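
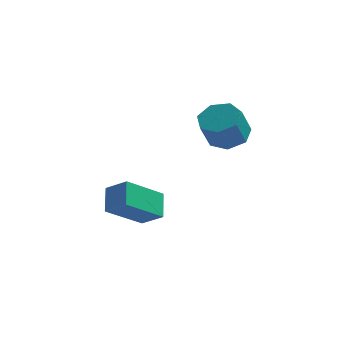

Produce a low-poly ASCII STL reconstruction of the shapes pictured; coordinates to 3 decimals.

solid 
facet normal -0.573 -0.594 0.565
outer loop
vertex -0.786 -1.838 0.387
vertex -1.74 -1.527 -0.254
vertex -0.564 -2.82 -0.42
endloop
endfacet
facet normal 0.801 -0.261 0.538
outer loop
vertex 0.64 -1.573 -1.606
vertex -0.786 -1.838 0.387
vertex -0.564 -2.82 -0.42
endloop
endfacet
facet normal -0.573 -0.594 0.564
outer loop
vertex -0.564 -2.82 -0.42
vertex -1.74 -1.527 -0.254
vertex -1.517 -2.509 -1.061
endloop
endfacet
facet normal 0.172 -0.761 -0.625
outer loop
vertex -1.517 -2.509 -1.061
vertex 0.64 -1.573 -1.606
vertex -0.564 -2.82 -0.42
endloop
endfacet
facet normal -0.172 0.761 0.625
outer loop
vertex -0.786 -1.838 0.387
vertex -0.536 -0.28 -1.44
vertex -1.74 -1.527 -0.254
endloop
endfacet
facet normal 0.801 -0.261 0.539
outer loop
vertex 0.417 -0.591 -0.799
vertex -0.786 -1.838 0.387
vertex 0.64 -1.573 -1.606
endloop
endfacet
facet normal -0.172 0.761 0.625
outer loop
vertex 0.417 -0.591 -0.799
vertex -0.536 -0.28 -1.44
vertex -0.786 -1.838 0.387
endloop
endfacet
facet normal -0.801 0.261 -0.539
outer loop
vertex -1.74 -1.527 -0.254
vertex -0.536 -0.28 -1.44
vertex -1.517 -2.509 -1.061
endloop
endfacet
facet normal 0.172 -0.761 -0.625
outer loop
vertex -0.314 -1.262 -2.247
vertex 0.64 -1.573 -1.606
vertex -1.517 -2.509 -1.061
endloop
endfacet
facet normal -0.801 0.261 -0.538
outer loop
vertex -1.517 -2.509 -1.061
vertex -0.536 -0.28 -1.44
vertex -0.314 -1.262 -2.247
endloop
endfacet
facet normal 0.573 0.594 -0.565
outer loop
vertex -0.314 -1.262 -2.247
vertex 0.417 -0.591 -0.799
vertex 0.64 -1.573 -1.606
endloop
endfacet
facet normal 0.573 0.594 -0.565
outer loop
vertex -0.536 -0.28 -1.44
vertex 0.417 -0.591 -0.799
vertex -0.314 -1.262 -2.247
endloop
endfacet
facet normal 0.175 0.489 -0.855
outer loop
vertex 3.818 -0.769 2.59
vertex 3.027 -0.276 2.71
vertex 3.896 -0.071 3.005
endloop
endfacet
facet normal 0.980 -0.171 0.103
outer loop
vertex 3.818 -0.769 2.59
vertex 3.896 -0.071 3.005
vertex 3.564 -1.478 3.83
endloop
endfacet
facet normal 0.980 -0.171 0.103
outer loop
vertex 3.564 -1.478 3.83
vertex 3.896 -0.071 3.005
vertex 3.642 -0.78 4.245
endloop
endfacet
facet normal -0.175 -0.489 0.855
outer loop
vertex 3.564 -1.478 3.83
vertex 3.642 -0.78 4.245
vertex 2.773 -0.984 3.95
endloop
endfacet
facet normal 0.175 0.489 -0.855
outer loop
vertex 3.896 -0.071 3.005
vertex 3.027 -0.276 2.71
vertex 3.32 0.473 3.198
endloop
endfacet
facet normal 0.686 0.562 0.462
outer loop
vertex 3.896 -0.071 3.005
vertex 3.32 0.473 3.198
vertex 3.642 -0.78 4.245
endloop
endfacet
facet normal 0.685 0.563 0.463
outer loop
vertex 3.642 -0.78 4.245
vertex 3.32 0.473 3.198
vertex 3.065 -0.236 4.437
endloop
endfacet
facet normal -0.176 -0.488 0.855
outer loop
vertex 3.642 -0.78 4.245
vertex 3.065 -0.236 4.437
vertex 2.773 -0.984 3.95
endloop
endfacet
facet normal 0.174 0.489 -0.855
outer loop
vertex 3.32 0.473 3.198
vertex 3.027 -0.276 2.71
vertex 2.523 0.453 3.024
endloop
endfacet
facet normal -0.125 0.872 0.473
outer loop
vertex 3.32 0.473 3.198
vertex 2.523 0.453 3.024
vertex 3.065 -0.236 4.437
endloop
endfacet
facet normal -0.124 0.872 0.473
outer loop
vertex 3.065 -0.236 4.437
vertex 2.523 0.453 3.024
vertex 2.269 -0.255 4.263
endloop
endfacet
facet normal -0.175 -0.488 0.855
outer loop
vertex 3.065 -0.236 4.437
vertex 2.269 -0.255 4.263
vertex 2.773 -0.984 3.95
endloop
endfacet
facet normal 0.176 0.489 -0.854
outer loop
vertex 2.523 0.453 3.024
vertex 3.027 -0.276 2.71
vertex 2.106 -0.115 2.613
endloop
endfacet
facet normal -0.841 0.525 0.128
outer loop
vertex 2.523 0.453 3.024
vertex 2.106 -0.115 2.613
vertex 2.269 -0.255 4.263
endloop
endfacet
facet normal -0.842 0.525 0.128
outer loop
vertex 2.269 -0.255 4.263
vertex 2.106 -0.115 2.613
vertex 1.852 -0.824 3.853
endloop
endfacet
facet normal -0.175 -0.488 0.855
outer loop
vertex 2.269 -0.255 4.263
vertex 1.852 -0.824 3.853
vertex 2.773 -0.984 3.95
endloop
endfacet
facet normal 0.175 0.488 -0.855
outer loop
vertex 2.106 -0.115 2.613
vertex 3.027 -0.276 2.71
vertex 2.383 -0.805 2.276
endloop
endfacet
facet normal -0.924 -0.218 -0.314
outer loop
vertex 2.106 -0.115 2.613
vertex 2.383 -0.805 2.276
vertex 1.852 -0.824 3.853
endloop
endfacet
facet normal -0.924 -0.216 -0.314
outer loop
vertex 1.852 -0.824 3.853
vertex 2.383 -0.805 2.276
vertex 2.128 -1.513 3.515
endloop
endfacet
facet normal -0.175 -0.489 0.854
outer loop
vertex 1.852 -0.824 3.853
vertex 2.128 -1.513 3.515
vertex 2.773 -0.984 3.95
endloop
endfacet
facet normal 0.175 0.488 -0.855
outer loop
vertex 2.383 -0.805 2.276
vertex 3.027 -0.276 2.71
vertex 3.144 -1.096 2.266
endloop
endfacet
facet normal -0.311 -0.796 -0.519
outer loop
vertex 2.383 -0.805 2.276
vertex 3.144 -1.096 2.266
vertex 2.128 -1.513 3.515
endloop
endfacet
facet normal -0.311 -0.796 -0.519
outer loop
vertex 2.128 -1.513 3.515
vertex 3.144 -1.096 2.266
vertex 2.89 -1.804 3.505
endloop
endfacet
facet normal -0.175 -0.489 0.855
outer loop
vertex 2.128 -1.513 3.515
vertex 2.89 -1.804 3.505
vertex 2.773 -0.984 3.95
endloop
endfacet
facet normal 0.174 0.488 -0.855
outer loop
vertex 3.144 -1.096 2.266
vertex 3.027 -0.276 2.71
vertex 3.818 -0.769 2.59
endloop
endfacet
facet normal 0.536 -0.775 -0.333
outer loop
vertex 3.144 -1.096 2.266
vertex 3.818 -0.769 2.59
vertex 2.89 -1.804 3.505
endloop
endfacet
facet normal 0.536 -0.776 -0.334
outer loop
vertex 2.89 -1.804 3.505
vertex 3.818 -0.769 2.59
vertex 3.564 -1.478 3.83
endloop
endfacet
facet normal -0.176 -0.489 0.855
outer loop
vertex 2.89 -1.804 3.505
vertex 3.564 -1.478 3.83
vertex 2.773 -0.984 3.95
endloop
endfacet

endsolid


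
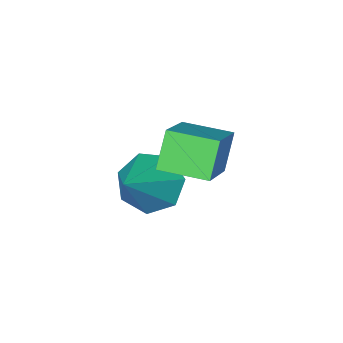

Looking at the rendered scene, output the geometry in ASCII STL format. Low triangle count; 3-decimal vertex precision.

solid 
facet normal -0.706 -0.375 -0.600
outer loop
vertex -0.877 -2.548 -1.07
vertex -1.323 -2.992 -0.268
vertex -1.489 -2.063 -0.653
endloop
endfacet
facet normal 0.435 0.836 -0.334
outer loop
vertex -0.877 -2.548 -1.07
vertex -1.489 -2.063 -0.653
vertex 0.083 -2.248 0.928
endloop
endfacet
facet normal -0.707 -0.375 -0.600
outer loop
vertex -1.489 -2.063 -0.653
vertex -1.323 -2.992 -0.268
vertex -1.976 -2.278 0.055
endloop
endfacet
facet normal -0.108 0.969 0.220
outer loop
vertex -1.489 -2.063 -0.653
vertex -1.976 -2.278 0.055
vertex 0.083 -2.248 0.928
endloop
endfacet
facet normal -0.707 -0.375 -0.600
outer loop
vertex -1.976 -2.278 0.055
vertex -1.323 -2.992 -0.268
vertex -1.971 -3.031 0.519
endloop
endfacet
facet normal -0.346 0.490 0.800
outer loop
vertex -1.976 -2.278 0.055
vertex -1.971 -3.031 0.519
vertex 0.083 -2.248 0.928
endloop
endfacet
facet normal -0.707 -0.374 -0.600
outer loop
vertex -1.971 -3.031 0.519
vertex -1.323 -2.992 -0.268
vertex -1.479 -3.755 0.391
endloop
endfacet
facet normal -0.101 -0.239 0.966
outer loop
vertex -1.971 -3.031 0.519
vertex -1.479 -3.755 0.391
vertex 0.083 -2.248 0.928
endloop
endfacet
facet normal -0.706 -0.374 -0.601
outer loop
vertex -1.479 -3.755 0.391
vertex -1.323 -2.992 -0.268
vertex -0.869 -3.905 -0.233
endloop
endfacet
facet normal 0.443 -0.671 0.594
outer loop
vertex -1.479 -3.755 0.391
vertex -0.869 -3.905 -0.233
vertex 0.083 -2.248 0.928
endloop
endfacet
facet normal -0.707 -0.374 -0.601
outer loop
vertex -0.869 -3.905 -0.233
vertex -1.323 -2.992 -0.268
vertex -0.601 -3.368 -0.883
endloop
endfacet
facet normal 0.877 -0.480 -0.035
outer loop
vertex -0.869 -3.905 -0.233
vertex -0.601 -3.368 -0.883
vertex 0.083 -2.248 0.928
endloop
endfacet
facet normal -0.707 -0.375 -0.600
outer loop
vertex -0.601 -3.368 -0.883
vertex -1.323 -2.992 -0.268
vertex -0.877 -2.548 -1.07
endloop
endfacet
facet normal 0.873 0.192 -0.448
outer loop
vertex -0.601 -3.368 -0.883
vertex -0.877 -2.548 -1.07
vertex 0.083 -2.248 0.928
endloop
endfacet
facet normal -0.446 -0.267 0.854
outer loop
vertex -0.688 -1.374 3.379
vertex -1.557 -0.23 3.282
vertex -1.99 -2.449 2.363
endloop
endfacet
facet normal 0.604 -0.794 0.067
outer loop
vertex -1.423 -2.11 1.278
vertex -0.688 -1.374 3.379
vertex -1.99 -2.449 2.363
endloop
endfacet
facet normal -0.447 -0.267 0.854
outer loop
vertex -1.99 -2.449 2.363
vertex -1.557 -0.23 3.282
vertex -2.859 -1.304 2.266
endloop
endfacet
facet normal -0.661 -0.545 -0.516
outer loop
vertex -2.859 -1.304 2.266
vertex -1.423 -2.11 1.278
vertex -1.99 -2.449 2.363
endloop
endfacet
facet normal 0.661 0.546 0.516
outer loop
vertex -0.688 -1.374 3.379
vertex -0.99 0.109 2.197
vertex -1.557 -0.23 3.282
endloop
endfacet
facet normal 0.603 -0.795 0.067
outer loop
vertex -0.121 -1.036 2.294
vertex -0.688 -1.374 3.379
vertex -1.423 -2.11 1.278
endloop
endfacet
facet normal 0.661 0.545 0.515
outer loop
vertex -0.121 -1.036 2.294
vertex -0.99 0.109 2.197
vertex -0.688 -1.374 3.379
endloop
endfacet
facet normal -0.603 0.795 -0.067
outer loop
vertex -1.557 -0.23 3.282
vertex -0.99 0.109 2.197
vertex -2.859 -1.304 2.266
endloop
endfacet
facet normal -0.661 -0.546 -0.515
outer loop
vertex -2.292 -0.966 1.181
vertex -1.423 -2.11 1.278
vertex -2.859 -1.304 2.266
endloop
endfacet
facet normal -0.603 0.795 -0.068
outer loop
vertex -2.859 -1.304 2.266
vertex -0.99 0.109 2.197
vertex -2.292 -0.966 1.181
endloop
endfacet
facet normal 0.446 0.267 -0.854
outer loop
vertex -2.292 -0.966 1.181
vertex -0.121 -1.036 2.294
vertex -1.423 -2.11 1.278
endloop
endfacet
facet normal 0.446 0.267 -0.854
outer loop
vertex -0.99 0.109 2.197
vertex -0.121 -1.036 2.294
vertex -2.292 -0.966 1.181
endloop
endfacet

endsolid


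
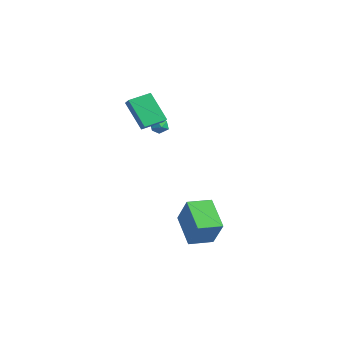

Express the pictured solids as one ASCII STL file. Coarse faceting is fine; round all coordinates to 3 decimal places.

solid 
facet normal -0.571 -0.190 0.799
outer loop
vertex -3.215 -1.999 3.797
vertex -3.214 -0.617 4.127
vertex -3.888 -1.889 3.342
endloop
endfacet
facet normal -0.002 -0.973 -0.232
outer loop
vertex -2.666 -1.483 1.633
vertex -3.215 -1.999 3.797
vertex -3.888 -1.889 3.342
endloop
endfacet
facet normal -0.571 -0.190 0.799
outer loop
vertex -3.888 -1.889 3.342
vertex -3.214 -0.617 4.127
vertex -3.887 -0.508 3.672
endloop
endfacet
facet normal -0.821 0.133 -0.555
outer loop
vertex -3.887 -0.508 3.672
vertex -2.666 -1.483 1.633
vertex -3.888 -1.889 3.342
endloop
endfacet
facet normal 0.821 -0.133 0.555
outer loop
vertex -3.215 -1.999 3.797
vertex -1.992 -0.211 2.418
vertex -3.214 -0.617 4.127
endloop
endfacet
facet normal -0.001 -0.973 -0.232
outer loop
vertex -1.993 -1.592 2.088
vertex -3.215 -1.999 3.797
vertex -2.666 -1.483 1.633
endloop
endfacet
facet normal 0.821 -0.133 0.555
outer loop
vertex -1.993 -1.592 2.088
vertex -1.992 -0.211 2.418
vertex -3.215 -1.999 3.797
endloop
endfacet
facet normal 0.001 0.973 0.232
outer loop
vertex -3.214 -0.617 4.127
vertex -1.992 -0.211 2.418
vertex -3.887 -0.508 3.672
endloop
endfacet
facet normal -0.821 0.133 -0.555
outer loop
vertex -2.665 -0.101 1.963
vertex -2.666 -1.483 1.633
vertex -3.887 -0.508 3.672
endloop
endfacet
facet normal 0.002 0.973 0.233
outer loop
vertex -3.887 -0.508 3.672
vertex -1.992 -0.211 2.418
vertex -2.665 -0.101 1.963
endloop
endfacet
facet normal 0.571 0.190 -0.799
outer loop
vertex -2.665 -0.101 1.963
vertex -1.993 -1.592 2.088
vertex -2.666 -1.483 1.633
endloop
endfacet
facet normal 0.571 0.190 -0.799
outer loop
vertex -1.992 -0.211 2.418
vertex -1.993 -1.592 2.088
vertex -2.665 -0.101 1.963
endloop
endfacet
facet normal -0.558 0.009 -0.830
outer loop
vertex 1.087 -1.125 -3.861
vertex 1.236 0.335 -3.945
vertex 2.875 -1.377 -5.065
endloop
endfacet
facet normal -0.101 -0.993 0.058
outer loop
vertex 4.024 -1.395 -3.355
vertex 1.087 -1.125 -3.861
vertex 2.875 -1.377 -5.065
endloop
endfacet
facet normal -0.558 0.009 -0.830
outer loop
vertex 2.875 -1.377 -5.065
vertex 1.236 0.335 -3.945
vertex 3.024 0.083 -5.149
endloop
endfacet
facet normal 0.824 -0.116 -0.555
outer loop
vertex 3.024 0.083 -5.149
vertex 4.024 -1.395 -3.355
vertex 2.875 -1.377 -5.065
endloop
endfacet
facet normal -0.824 0.116 0.555
outer loop
vertex 1.087 -1.125 -3.861
vertex 2.385 0.317 -2.235
vertex 1.236 0.335 -3.945
endloop
endfacet
facet normal -0.101 -0.993 0.058
outer loop
vertex 2.236 -1.143 -2.151
vertex 1.087 -1.125 -3.861
vertex 4.024 -1.395 -3.355
endloop
endfacet
facet normal -0.824 0.116 0.555
outer loop
vertex 2.236 -1.143 -2.151
vertex 2.385 0.317 -2.235
vertex 1.087 -1.125 -3.861
endloop
endfacet
facet normal 0.101 0.993 -0.058
outer loop
vertex 1.236 0.335 -3.945
vertex 2.385 0.317 -2.235
vertex 3.024 0.083 -5.149
endloop
endfacet
facet normal 0.824 -0.116 -0.555
outer loop
vertex 4.173 0.065 -3.439
vertex 4.024 -1.395 -3.355
vertex 3.024 0.083 -5.149
endloop
endfacet
facet normal 0.101 0.993 -0.058
outer loop
vertex 3.024 0.083 -5.149
vertex 2.385 0.317 -2.235
vertex 4.173 0.065 -3.439
endloop
endfacet
facet normal 0.558 -0.009 0.830
outer loop
vertex 4.173 0.065 -3.439
vertex 2.236 -1.143 -2.151
vertex 4.024 -1.395 -3.355
endloop
endfacet
facet normal 0.558 -0.009 0.830
outer loop
vertex 2.385 0.317 -2.235
vertex 2.236 -1.143 -2.151
vertex 4.173 0.065 -3.439
endloop
endfacet
facet normal -0.916 -0.058 0.397
outer loop
vertex -4.435 0.377 1.075
vertex -4.27 -0.151 1.378
vertex -4.186 0.41 1.654
endloop
endfacet
facet normal -0.732 0.621 0.280
outer loop
vertex -4.435 0.377 1.075
vertex -4.186 0.41 1.654
vertex -4.007 0.821 1.21
endloop
endfacet
facet normal -0.588 0.694 -0.416
outer loop
vertex -4.435 0.377 1.075
vertex -4.007 0.821 1.21
vertex -3.98 0.514 0.66
endloop
endfacet
facet normal -0.682 0.058 -0.729
outer loop
vertex -4.435 0.377 1.075
vertex -3.98 0.514 0.66
vertex -4.142 -0.087 0.764
endloop
endfacet
facet normal -0.885 -0.407 -0.227
outer loop
vertex -4.435 0.377 1.075
vertex -4.142 -0.087 0.764
vertex -4.27 -0.151 1.378
endloop
endfacet
facet normal -0.133 0.754 0.644
outer loop
vertex -4.007 0.821 1.21
vertex -4.186 0.41 1.654
vertex -3.578 0.567 1.596
endloop
endfacet
facet normal -0.430 -0.346 0.834
outer loop
vertex -4.186 0.41 1.654
vertex -4.27 -0.151 1.378
vertex -3.74 -0.034 1.7
endloop
endfacet
facet normal -0.381 -0.908 -0.174
outer loop
vertex -4.27 -0.151 1.378
vertex -4.142 -0.087 0.764
vertex -3.713 -0.341 1.15
endloop
endfacet
facet normal -0.054 -0.156 -0.986
outer loop
vertex -4.142 -0.087 0.764
vertex -3.98 0.514 0.66
vertex -3.534 0.07 0.706
endloop
endfacet
facet normal 0.100 0.871 -0.481
outer loop
vertex -3.98 0.514 0.66
vertex -4.007 0.821 1.21
vertex -3.45 0.631 0.982
endloop
endfacet
facet normal 0.682 -0.058 0.729
outer loop
vertex -3.285 0.103 1.285
vertex -3.578 0.567 1.596
vertex -3.74 -0.034 1.7
endloop
endfacet
facet normal 0.588 -0.694 0.416
outer loop
vertex -3.285 0.103 1.285
vertex -3.74 -0.034 1.7
vertex -3.713 -0.341 1.15
endloop
endfacet
facet normal 0.732 -0.621 -0.280
outer loop
vertex -3.285 0.103 1.285
vertex -3.713 -0.341 1.15
vertex -3.534 0.07 0.706
endloop
endfacet
facet normal 0.916 0.058 -0.397
outer loop
vertex -3.285 0.103 1.285
vertex -3.534 0.07 0.706
vertex -3.45 0.631 0.982
endloop
endfacet
facet normal 0.885 0.407 0.227
outer loop
vertex -3.285 0.103 1.285
vertex -3.45 0.631 0.982
vertex -3.578 0.567 1.596
endloop
endfacet
facet normal 0.054 0.156 0.986
outer loop
vertex -3.74 -0.034 1.7
vertex -3.578 0.567 1.596
vertex -4.186 0.41 1.654
endloop
endfacet
facet normal -0.100 -0.871 0.481
outer loop
vertex -3.713 -0.341 1.15
vertex -3.74 -0.034 1.7
vertex -4.27 -0.151 1.378
endloop
endfacet
facet normal 0.133 -0.754 -0.644
outer loop
vertex -3.534 0.07 0.706
vertex -3.713 -0.341 1.15
vertex -4.142 -0.087 0.764
endloop
endfacet
facet normal 0.430 0.346 -0.834
outer loop
vertex -3.45 0.631 0.982
vertex -3.534 0.07 0.706
vertex -3.98 0.514 0.66
endloop
endfacet
facet normal 0.381 0.908 0.174
outer loop
vertex -3.578 0.567 1.596
vertex -3.45 0.631 0.982
vertex -4.007 0.821 1.21
endloop
endfacet

endsolid


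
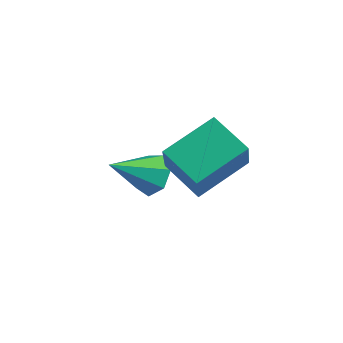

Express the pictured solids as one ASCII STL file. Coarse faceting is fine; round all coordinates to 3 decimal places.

solid 
facet normal 0.337 0.742 -0.579
outer loop
vertex -3.075 -1.078 -1.281
vertex -3.677 -0.784 -1.255
vertex -3.153 -0.702 -0.845
endloop
endfacet
facet normal 0.738 -0.440 0.511
outer loop
vertex -3.075 -1.078 -1.281
vertex -3.153 -0.702 -0.845
vertex -4.183 -1.896 -0.385
endloop
endfacet
facet normal 0.338 0.742 -0.580
outer loop
vertex -3.153 -0.702 -0.845
vertex -3.677 -0.784 -1.255
vertex -3.625 -0.387 -0.717
endloop
endfacet
facet normal 0.317 0.091 0.944
outer loop
vertex -3.153 -0.702 -0.845
vertex -3.625 -0.387 -0.717
vertex -4.183 -1.896 -0.385
endloop
endfacet
facet normal 0.339 0.741 -0.580
outer loop
vertex -3.625 -0.387 -0.717
vertex -3.677 -0.784 -1.255
vertex -4.136 -0.371 -0.995
endloop
endfacet
facet normal -0.440 0.345 0.829
outer loop
vertex -3.625 -0.387 -0.717
vertex -4.136 -0.371 -0.995
vertex -4.183 -1.896 -0.385
endloop
endfacet
facet normal 0.338 0.741 -0.580
outer loop
vertex -4.136 -0.371 -0.995
vertex -3.677 -0.784 -1.255
vertex -4.301 -0.666 -1.468
endloop
endfacet
facet normal -0.959 0.131 0.253
outer loop
vertex -4.136 -0.371 -0.995
vertex -4.301 -0.666 -1.468
vertex -4.183 -1.896 -0.385
endloop
endfacet
facet normal 0.338 0.741 -0.580
outer loop
vertex -4.301 -0.666 -1.468
vertex -3.677 -0.784 -1.255
vertex -3.996 -1.05 -1.781
endloop
endfacet
facet normal -0.851 -0.390 -0.351
outer loop
vertex -4.301 -0.666 -1.468
vertex -3.996 -1.05 -1.781
vertex -4.183 -1.896 -0.385
endloop
endfacet
facet normal 0.338 0.741 -0.580
outer loop
vertex -3.996 -1.05 -1.781
vertex -3.677 -0.784 -1.255
vertex -3.45 -1.233 -1.697
endloop
endfacet
facet normal -0.196 -0.827 -0.527
outer loop
vertex -3.996 -1.05 -1.781
vertex -3.45 -1.233 -1.697
vertex -4.183 -1.896 -0.385
endloop
endfacet
facet normal 0.337 0.742 -0.580
outer loop
vertex -3.45 -1.233 -1.697
vertex -3.677 -0.784 -1.255
vertex -3.075 -1.078 -1.281
endloop
endfacet
facet normal 0.510 -0.848 -0.144
outer loop
vertex -3.45 -1.233 -1.697
vertex -3.075 -1.078 -1.281
vertex -4.183 -1.896 -0.385
endloop
endfacet
facet normal -0.302 0.452 -0.840
outer loop
vertex -1.878 -0.561 1.179
vertex -0.739 -0.715 0.687
vertex -2.328 -1.974 0.58
endloop
endfacet
facet normal -0.911 0.123 0.394
outer loop
vertex -1.921 -2.585 1.713
vertex -1.878 -0.561 1.179
vertex -2.328 -1.974 0.58
endloop
endfacet
facet normal -0.301 0.452 -0.840
outer loop
vertex -2.328 -1.974 0.58
vertex -0.739 -0.715 0.687
vertex -1.19 -2.129 0.088
endloop
endfacet
facet normal -0.282 -0.883 -0.375
outer loop
vertex -1.19 -2.129 0.088
vertex -1.921 -2.585 1.713
vertex -2.328 -1.974 0.58
endloop
endfacet
facet normal 0.281 0.883 0.375
outer loop
vertex -1.878 -0.561 1.179
vertex -0.332 -1.326 1.82
vertex -0.739 -0.715 0.687
endloop
endfacet
facet normal -0.911 0.123 0.394
outer loop
vertex -1.47 -1.171 2.312
vertex -1.878 -0.561 1.179
vertex -1.921 -2.585 1.713
endloop
endfacet
facet normal 0.282 0.883 0.374
outer loop
vertex -1.47 -1.171 2.312
vertex -0.332 -1.326 1.82
vertex -1.878 -0.561 1.179
endloop
endfacet
facet normal 0.911 -0.124 -0.394
outer loop
vertex -0.739 -0.715 0.687
vertex -0.332 -1.326 1.82
vertex -1.19 -2.129 0.088
endloop
endfacet
facet normal -0.281 -0.884 -0.374
outer loop
vertex -0.782 -2.739 1.221
vertex -1.921 -2.585 1.713
vertex -1.19 -2.129 0.088
endloop
endfacet
facet normal 0.911 -0.123 -0.394
outer loop
vertex -1.19 -2.129 0.088
vertex -0.332 -1.326 1.82
vertex -0.782 -2.739 1.221
endloop
endfacet
facet normal 0.302 -0.452 0.840
outer loop
vertex -0.782 -2.739 1.221
vertex -1.47 -1.171 2.312
vertex -1.921 -2.585 1.713
endloop
endfacet
facet normal 0.301 -0.452 0.840
outer loop
vertex -0.332 -1.326 1.82
vertex -1.47 -1.171 2.312
vertex -0.782 -2.739 1.221
endloop
endfacet

endsolid


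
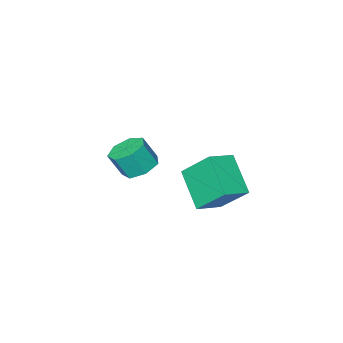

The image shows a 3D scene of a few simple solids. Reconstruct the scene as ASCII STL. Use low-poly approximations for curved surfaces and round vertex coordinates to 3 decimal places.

solid 
facet normal -0.950 -0.041 -0.309
outer loop
vertex 2.328 -0.832 0.012
vertex 1.914 0.18 1.152
vertex 2.611 0.455 -1.029
endloop
endfacet
facet normal 0.263 -0.641 -0.721
outer loop
vertex 3.646 0.5 -0.692
vertex 2.328 -0.832 0.012
vertex 2.611 0.455 -1.029
endloop
endfacet
facet normal -0.950 -0.041 -0.309
outer loop
vertex 2.611 0.455 -1.029
vertex 1.914 0.18 1.152
vertex 2.197 1.468 0.111
endloop
endfacet
facet normal 0.169 0.766 -0.620
outer loop
vertex 2.197 1.468 0.111
vertex 3.646 0.5 -0.692
vertex 2.611 0.455 -1.029
endloop
endfacet
facet normal -0.168 -0.767 0.619
outer loop
vertex 2.328 -0.832 0.012
vertex 2.949 0.225 1.489
vertex 1.914 0.18 1.152
endloop
endfacet
facet normal 0.262 -0.641 -0.722
outer loop
vertex 3.363 -0.788 0.349
vertex 2.328 -0.832 0.012
vertex 3.646 0.5 -0.692
endloop
endfacet
facet normal -0.169 -0.766 0.620
outer loop
vertex 3.363 -0.788 0.349
vertex 2.949 0.225 1.489
vertex 2.328 -0.832 0.012
endloop
endfacet
facet normal -0.263 0.641 0.721
outer loop
vertex 1.914 0.18 1.152
vertex 2.949 0.225 1.489
vertex 2.197 1.468 0.111
endloop
endfacet
facet normal 0.169 0.767 -0.619
outer loop
vertex 3.232 1.512 0.448
vertex 3.646 0.5 -0.692
vertex 2.197 1.468 0.111
endloop
endfacet
facet normal -0.262 0.641 0.721
outer loop
vertex 2.197 1.468 0.111
vertex 2.949 0.225 1.489
vertex 3.232 1.512 0.448
endloop
endfacet
facet normal 0.950 0.041 0.309
outer loop
vertex 3.232 1.512 0.448
vertex 3.363 -0.788 0.349
vertex 3.646 0.5 -0.692
endloop
endfacet
facet normal 0.950 0.041 0.309
outer loop
vertex 2.949 0.225 1.489
vertex 3.363 -0.788 0.349
vertex 3.232 1.512 0.448
endloop
endfacet
facet normal -0.375 0.294 -0.879
outer loop
vertex 4.065 -2.886 -0.909
vertex 3.402 -3.184 -0.726
vertex 3.652 -2.489 -0.6
endloop
endfacet
facet normal 0.676 0.736 -0.042
outer loop
vertex 4.065 -2.886 -0.909
vertex 3.652 -2.489 -0.6
vertex 4.462 -3.197 0.024
endloop
endfacet
facet normal 0.676 0.736 -0.042
outer loop
vertex 4.462 -3.197 0.024
vertex 3.652 -2.489 -0.6
vertex 4.049 -2.8 0.332
endloop
endfacet
facet normal 0.374 -0.294 0.880
outer loop
vertex 4.462 -3.197 0.024
vertex 4.049 -2.8 0.332
vertex 3.798 -3.496 0.206
endloop
endfacet
facet normal -0.373 0.294 -0.880
outer loop
vertex 3.652 -2.489 -0.6
vertex 3.402 -3.184 -0.726
vertex 3.05 -2.615 -0.387
endloop
endfacet
facet normal -0.074 0.936 0.344
outer loop
vertex 3.652 -2.489 -0.6
vertex 3.05 -2.615 -0.387
vertex 4.049 -2.8 0.332
endloop
endfacet
facet normal -0.075 0.936 0.345
outer loop
vertex 4.049 -2.8 0.332
vertex 3.05 -2.615 -0.387
vertex 3.447 -2.927 0.546
endloop
endfacet
facet normal 0.375 -0.294 0.879
outer loop
vertex 4.049 -2.8 0.332
vertex 3.447 -2.927 0.546
vertex 3.798 -3.496 0.206
endloop
endfacet
facet normal -0.374 0.293 -0.880
outer loop
vertex 3.05 -2.615 -0.387
vertex 3.402 -3.184 -0.726
vertex 2.713 -3.171 -0.429
endloop
endfacet
facet normal -0.769 0.431 0.471
outer loop
vertex 3.05 -2.615 -0.387
vertex 2.713 -3.171 -0.429
vertex 3.447 -2.927 0.546
endloop
endfacet
facet normal -0.769 0.431 0.471
outer loop
vertex 3.447 -2.927 0.546
vertex 2.713 -3.171 -0.429
vertex 3.11 -3.482 0.504
endloop
endfacet
facet normal 0.375 -0.294 0.879
outer loop
vertex 3.447 -2.927 0.546
vertex 3.11 -3.482 0.504
vertex 3.798 -3.496 0.206
endloop
endfacet
facet normal -0.374 0.294 -0.880
outer loop
vertex 2.713 -3.171 -0.429
vertex 3.402 -3.184 -0.726
vertex 2.895 -3.736 -0.695
endloop
endfacet
facet normal -0.884 -0.399 0.243
outer loop
vertex 2.713 -3.171 -0.429
vertex 2.895 -3.736 -0.695
vertex 3.11 -3.482 0.504
endloop
endfacet
facet normal -0.885 -0.398 0.243
outer loop
vertex 3.11 -3.482 0.504
vertex 2.895 -3.736 -0.695
vertex 3.291 -4.047 0.238
endloop
endfacet
facet normal 0.375 -0.294 0.879
outer loop
vertex 3.11 -3.482 0.504
vertex 3.291 -4.047 0.238
vertex 3.798 -3.496 0.206
endloop
endfacet
facet normal -0.373 0.294 -0.880
outer loop
vertex 2.895 -3.736 -0.695
vertex 3.402 -3.184 -0.726
vertex 3.458 -3.886 -0.984
endloop
endfacet
facet normal -0.333 -0.928 -0.168
outer loop
vertex 2.895 -3.736 -0.695
vertex 3.458 -3.886 -0.984
vertex 3.291 -4.047 0.238
endloop
endfacet
facet normal -0.335 -0.927 -0.168
outer loop
vertex 3.291 -4.047 0.238
vertex 3.458 -3.886 -0.984
vertex 3.855 -4.198 -0.052
endloop
endfacet
facet normal 0.374 -0.293 0.880
outer loop
vertex 3.291 -4.047 0.238
vertex 3.855 -4.198 -0.052
vertex 3.798 -3.496 0.206
endloop
endfacet
facet normal -0.375 0.293 -0.879
outer loop
vertex 3.458 -3.886 -0.984
vertex 3.402 -3.184 -0.726
vertex 3.979 -3.508 -1.08
endloop
endfacet
facet normal 0.467 -0.759 -0.453
outer loop
vertex 3.458 -3.886 -0.984
vertex 3.979 -3.508 -1.08
vertex 3.855 -4.198 -0.052
endloop
endfacet
facet normal 0.470 -0.758 -0.452
outer loop
vertex 3.855 -4.198 -0.052
vertex 3.979 -3.508 -1.08
vertex 4.375 -3.819 -0.147
endloop
endfacet
facet normal 0.374 -0.293 0.880
outer loop
vertex 3.855 -4.198 -0.052
vertex 4.375 -3.819 -0.147
vertex 3.798 -3.496 0.206
endloop
endfacet
facet normal -0.375 0.294 -0.879
outer loop
vertex 3.979 -3.508 -1.08
vertex 3.402 -3.184 -0.726
vertex 4.065 -2.886 -0.909
endloop
endfacet
facet normal 0.918 -0.018 -0.396
outer loop
vertex 3.979 -3.508 -1.08
vertex 4.065 -2.886 -0.909
vertex 4.375 -3.819 -0.147
endloop
endfacet
facet normal 0.918 -0.019 -0.397
outer loop
vertex 4.375 -3.819 -0.147
vertex 4.065 -2.886 -0.909
vertex 4.462 -3.197 0.024
endloop
endfacet
facet normal 0.374 -0.294 0.880
outer loop
vertex 4.375 -3.819 -0.147
vertex 4.462 -3.197 0.024
vertex 3.798 -3.496 0.206
endloop
endfacet

endsolid


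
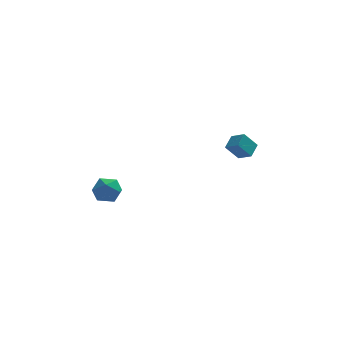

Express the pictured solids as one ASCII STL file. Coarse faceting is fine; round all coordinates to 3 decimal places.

solid 
facet normal -0.677 0.590 -0.439
outer loop
vertex 2.352 1.489 0.889
vertex 2.729 2.252 1.333
vertex 3.067 1.65 0.003
endloop
endfacet
facet normal -0.392 -0.796 -0.461
outer loop
vertex 3.691 1.108 0.407
vertex 2.352 1.489 0.889
vertex 3.067 1.65 0.003
endloop
endfacet
facet normal -0.678 0.590 -0.439
outer loop
vertex 3.067 1.65 0.003
vertex 2.729 2.252 1.333
vertex 3.444 2.414 0.447
endloop
endfacet
facet normal 0.622 0.141 -0.771
outer loop
vertex 3.444 2.414 0.447
vertex 3.691 1.108 0.407
vertex 3.067 1.65 0.003
endloop
endfacet
facet normal -0.622 -0.141 0.771
outer loop
vertex 2.352 1.489 0.889
vertex 3.353 1.71 1.737
vertex 2.729 2.252 1.333
endloop
endfacet
facet normal -0.393 -0.795 -0.462
outer loop
vertex 2.976 0.946 1.293
vertex 2.352 1.489 0.889
vertex 3.691 1.108 0.407
endloop
endfacet
facet normal -0.622 -0.141 0.771
outer loop
vertex 2.976 0.946 1.293
vertex 3.353 1.71 1.737
vertex 2.352 1.489 0.889
endloop
endfacet
facet normal 0.392 0.796 0.462
outer loop
vertex 2.729 2.252 1.333
vertex 3.353 1.71 1.737
vertex 3.444 2.414 0.447
endloop
endfacet
facet normal 0.622 0.141 -0.770
outer loop
vertex 4.068 1.871 0.851
vertex 3.691 1.108 0.407
vertex 3.444 2.414 0.447
endloop
endfacet
facet normal 0.393 0.795 0.462
outer loop
vertex 3.444 2.414 0.447
vertex 3.353 1.71 1.737
vertex 4.068 1.871 0.851
endloop
endfacet
facet normal 0.678 -0.590 0.439
outer loop
vertex 4.068 1.871 0.851
vertex 2.976 0.946 1.293
vertex 3.691 1.108 0.407
endloop
endfacet
facet normal 0.677 -0.590 0.440
outer loop
vertex 3.353 1.71 1.737
vertex 2.976 0.946 1.293
vertex 4.068 1.871 0.851
endloop
endfacet
facet normal 0.130 0.628 0.767
outer loop
vertex -3.657 -0.23 -0.634
vertex -4.149 -0.755 -0.121
vertex -3.275 -0.877 -0.169
endloop
endfacet
facet normal 0.691 0.644 0.328
outer loop
vertex -3.657 -0.23 -0.634
vertex -3.275 -0.877 -0.169
vertex -3.023 -0.723 -1.001
endloop
endfacet
facet normal 0.458 0.829 -0.321
outer loop
vertex -3.657 -0.23 -0.634
vertex -3.023 -0.723 -1.001
vertex -3.741 -0.507 -1.468
endloop
endfacet
facet normal -0.248 0.927 -0.283
outer loop
vertex -3.657 -0.23 -0.634
vertex -3.741 -0.507 -1.468
vertex -4.437 -0.527 -0.924
endloop
endfacet
facet normal -0.451 0.803 0.390
outer loop
vertex -3.657 -0.23 -0.634
vertex -4.437 -0.527 -0.924
vertex -4.149 -0.755 -0.121
endloop
endfacet
facet normal 0.958 -0.017 0.287
outer loop
vertex -3.023 -0.723 -1.001
vertex -3.275 -0.877 -0.169
vertex -3.123 -1.553 -0.716
endloop
endfacet
facet normal 0.049 -0.043 0.998
outer loop
vertex -3.275 -0.877 -0.169
vertex -4.149 -0.755 -0.121
vertex -3.819 -1.573 -0.172
endloop
endfacet
facet normal -0.890 0.240 0.387
outer loop
vertex -4.149 -0.755 -0.121
vertex -4.437 -0.527 -0.924
vertex -4.537 -1.357 -0.639
endloop
endfacet
facet normal -0.561 0.441 -0.701
outer loop
vertex -4.437 -0.527 -0.924
vertex -3.741 -0.507 -1.468
vertex -4.285 -1.203 -1.471
endloop
endfacet
facet normal 0.581 0.282 -0.763
outer loop
vertex -3.741 -0.507 -1.468
vertex -3.023 -0.723 -1.001
vertex -3.411 -1.325 -1.519
endloop
endfacet
facet normal 0.248 -0.927 0.283
outer loop
vertex -3.903 -1.85 -1.006
vertex -3.123 -1.553 -0.716
vertex -3.819 -1.573 -0.172
endloop
endfacet
facet normal -0.458 -0.829 0.321
outer loop
vertex -3.903 -1.85 -1.006
vertex -3.819 -1.573 -0.172
vertex -4.537 -1.357 -0.639
endloop
endfacet
facet normal -0.691 -0.644 -0.328
outer loop
vertex -3.903 -1.85 -1.006
vertex -4.537 -1.357 -0.639
vertex -4.285 -1.203 -1.471
endloop
endfacet
facet normal -0.130 -0.628 -0.767
outer loop
vertex -3.903 -1.85 -1.006
vertex -4.285 -1.203 -1.471
vertex -3.411 -1.325 -1.519
endloop
endfacet
facet normal 0.451 -0.803 -0.390
outer loop
vertex -3.903 -1.85 -1.006
vertex -3.411 -1.325 -1.519
vertex -3.123 -1.553 -0.716
endloop
endfacet
facet normal 0.561 -0.441 0.701
outer loop
vertex -3.819 -1.573 -0.172
vertex -3.123 -1.553 -0.716
vertex -3.275 -0.877 -0.169
endloop
endfacet
facet normal -0.581 -0.282 0.763
outer loop
vertex -4.537 -1.357 -0.639
vertex -3.819 -1.573 -0.172
vertex -4.149 -0.755 -0.121
endloop
endfacet
facet normal -0.958 0.017 -0.287
outer loop
vertex -4.285 -1.203 -1.471
vertex -4.537 -1.357 -0.639
vertex -4.437 -0.527 -0.924
endloop
endfacet
facet normal -0.049 0.043 -0.998
outer loop
vertex -3.411 -1.325 -1.519
vertex -4.285 -1.203 -1.471
vertex -3.741 -0.507 -1.468
endloop
endfacet
facet normal 0.890 -0.240 -0.387
outer loop
vertex -3.123 -1.553 -0.716
vertex -3.411 -1.325 -1.519
vertex -3.023 -0.723 -1.001
endloop
endfacet

endsolid


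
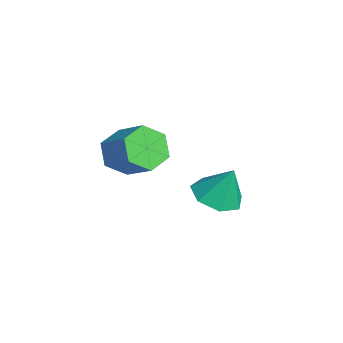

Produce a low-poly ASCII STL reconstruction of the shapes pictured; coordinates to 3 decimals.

solid 
facet normal -0.186 -0.354 -0.916
outer loop
vertex 0.012 2.409 -0.763
vertex -0.901 2.523 -0.622
vertex -0.29 3.126 -0.979
endloop
endfacet
facet normal 0.875 0.433 0.215
outer loop
vertex 0.012 2.409 -0.763
vertex -0.29 3.126 -0.979
vertex -0.639 3.017 0.662
endloop
endfacet
facet normal -0.187 -0.353 -0.917
outer loop
vertex -0.29 3.126 -0.979
vertex -0.901 2.523 -0.622
vertex -1.051 3.389 -0.925
endloop
endfacet
facet normal 0.332 0.934 0.133
outer loop
vertex -0.29 3.126 -0.979
vertex -1.051 3.389 -0.925
vertex -0.639 3.017 0.662
endloop
endfacet
facet normal -0.186 -0.353 -0.917
outer loop
vertex -1.051 3.389 -0.925
vertex -0.901 2.523 -0.622
vertex -1.699 2.999 -0.643
endloop
endfacet
facet normal -0.390 0.869 0.305
outer loop
vertex -1.051 3.389 -0.925
vertex -1.699 2.999 -0.643
vertex -0.639 3.017 0.662
endloop
endfacet
facet normal -0.187 -0.353 -0.917
outer loop
vertex -1.699 2.999 -0.643
vertex -0.901 2.523 -0.622
vertex -1.746 2.251 -0.345
endloop
endfacet
facet normal -0.746 0.287 0.602
outer loop
vertex -1.699 2.999 -0.643
vertex -1.746 2.251 -0.345
vertex -0.639 3.017 0.662
endloop
endfacet
facet normal -0.187 -0.354 -0.916
outer loop
vertex -1.746 2.251 -0.345
vertex -0.901 2.523 -0.622
vertex -1.156 1.707 -0.255
endloop
endfacet
facet normal -0.468 -0.375 0.800
outer loop
vertex -1.746 2.251 -0.345
vertex -1.156 1.707 -0.255
vertex -0.639 3.017 0.662
endloop
endfacet
facet normal -0.187 -0.354 -0.916
outer loop
vertex -1.156 1.707 -0.255
vertex -0.901 2.523 -0.622
vertex -0.374 1.777 -0.442
endloop
endfacet
facet normal 0.235 -0.618 0.750
outer loop
vertex -1.156 1.707 -0.255
vertex -0.374 1.777 -0.442
vertex -0.639 3.017 0.662
endloop
endfacet
facet normal -0.186 -0.352 -0.917
outer loop
vertex -0.374 1.777 -0.442
vertex -0.901 2.523 -0.622
vertex 0.012 2.409 -0.763
endloop
endfacet
facet normal 0.832 -0.259 0.491
outer loop
vertex -0.374 1.777 -0.442
vertex 0.012 2.409 -0.763
vertex -0.639 3.017 0.662
endloop
endfacet
facet normal -0.723 -0.408 -0.558
outer loop
vertex 1.017 -0.73 2.111
vertex 0.508 -0.758 2.791
vertex 0.509 -0.072 2.288
endloop
endfacet
facet normal 0.346 0.484 -0.804
outer loop
vertex 1.017 -0.73 2.111
vertex 0.509 -0.072 2.288
vertex 2.0 -0.174 2.869
endloop
endfacet
facet normal 0.346 0.484 -0.804
outer loop
vertex 2.0 -0.174 2.869
vertex 0.509 -0.072 2.288
vertex 1.492 0.483 3.046
endloop
endfacet
facet normal 0.723 0.409 0.557
outer loop
vertex 2.0 -0.174 2.869
vertex 1.492 0.483 3.046
vertex 1.492 -0.202 3.549
endloop
endfacet
facet normal -0.723 -0.408 -0.557
outer loop
vertex 0.509 -0.072 2.288
vertex 0.508 -0.758 2.791
vertex -0.0 -0.1 2.969
endloop
endfacet
facet normal -0.345 0.912 -0.220
outer loop
vertex 0.509 -0.072 2.288
vertex -0.0 -0.1 2.969
vertex 1.492 0.483 3.046
endloop
endfacet
facet normal -0.345 0.912 -0.220
outer loop
vertex 1.492 0.483 3.046
vertex -0.0 -0.1 2.969
vertex 0.983 0.455 3.727
endloop
endfacet
facet normal 0.723 0.409 0.557
outer loop
vertex 1.492 0.483 3.046
vertex 0.983 0.455 3.727
vertex 1.492 -0.202 3.549
endloop
endfacet
facet normal -0.723 -0.408 -0.557
outer loop
vertex -0.0 -0.1 2.969
vertex 0.508 -0.758 2.791
vertex -0.0 -0.786 3.471
endloop
endfacet
facet normal -0.691 0.427 0.583
outer loop
vertex -0.0 -0.1 2.969
vertex -0.0 -0.786 3.471
vertex 0.983 0.455 3.727
endloop
endfacet
facet normal -0.691 0.427 0.583
outer loop
vertex 0.983 0.455 3.727
vertex -0.0 -0.786 3.471
vertex 0.983 -0.23 4.229
endloop
endfacet
facet normal 0.723 0.409 0.558
outer loop
vertex 0.983 0.455 3.727
vertex 0.983 -0.23 4.229
vertex 1.492 -0.202 3.549
endloop
endfacet
facet normal -0.723 -0.409 -0.557
outer loop
vertex -0.0 -0.786 3.471
vertex 0.508 -0.758 2.791
vertex 0.508 -1.443 3.294
endloop
endfacet
facet normal -0.346 -0.484 0.804
outer loop
vertex -0.0 -0.786 3.471
vertex 0.508 -1.443 3.294
vertex 0.983 -0.23 4.229
endloop
endfacet
facet normal -0.347 -0.484 0.804
outer loop
vertex 0.983 -0.23 4.229
vertex 0.508 -1.443 3.294
vertex 1.491 -0.888 4.052
endloop
endfacet
facet normal 0.723 0.408 0.558
outer loop
vertex 0.983 -0.23 4.229
vertex 1.491 -0.888 4.052
vertex 1.492 -0.202 3.549
endloop
endfacet
facet normal -0.723 -0.409 -0.557
outer loop
vertex 0.508 -1.443 3.294
vertex 0.508 -0.758 2.791
vertex 1.017 -1.415 2.613
endloop
endfacet
facet normal 0.345 -0.912 0.220
outer loop
vertex 0.508 -1.443 3.294
vertex 1.017 -1.415 2.613
vertex 1.491 -0.888 4.052
endloop
endfacet
facet normal 0.345 -0.912 0.220
outer loop
vertex 1.491 -0.888 4.052
vertex 1.017 -1.415 2.613
vertex 2.0 -0.86 3.371
endloop
endfacet
facet normal 0.723 0.408 0.557
outer loop
vertex 1.491 -0.888 4.052
vertex 2.0 -0.86 3.371
vertex 1.492 -0.202 3.549
endloop
endfacet
facet normal -0.723 -0.409 -0.558
outer loop
vertex 1.017 -1.415 2.613
vertex 0.508 -0.758 2.791
vertex 1.017 -0.73 2.111
endloop
endfacet
facet normal 0.691 -0.427 -0.583
outer loop
vertex 1.017 -1.415 2.613
vertex 1.017 -0.73 2.111
vertex 2.0 -0.86 3.371
endloop
endfacet
facet normal 0.691 -0.427 -0.583
outer loop
vertex 2.0 -0.86 3.371
vertex 1.017 -0.73 2.111
vertex 2.0 -0.174 2.869
endloop
endfacet
facet normal 0.723 0.408 0.557
outer loop
vertex 2.0 -0.86 3.371
vertex 2.0 -0.174 2.869
vertex 1.492 -0.202 3.549
endloop
endfacet

endsolid


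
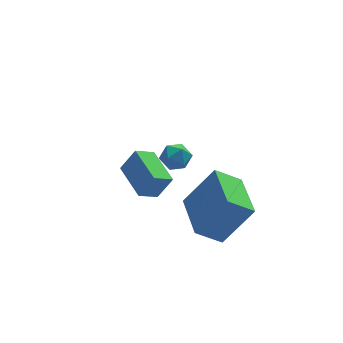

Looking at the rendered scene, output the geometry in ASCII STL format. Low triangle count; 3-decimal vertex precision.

solid 
facet normal -0.800 0.055 0.598
outer loop
vertex -0.805 -3.895 1.404
vertex -0.678 -1.719 1.372
vertex -2.054 -3.847 -0.271
endloop
endfacet
facet normal -0.058 -0.998 0.015
outer loop
vertex -0.982 -3.921 -1.072
vertex -0.805 -3.895 1.404
vertex -2.054 -3.847 -0.271
endloop
endfacet
facet normal -0.800 0.055 0.598
outer loop
vertex -2.054 -3.847 -0.271
vertex -0.678 -1.719 1.372
vertex -1.927 -1.671 -0.302
endloop
endfacet
facet normal -0.597 0.023 -0.802
outer loop
vertex -1.927 -1.671 -0.302
vertex -0.982 -3.921 -1.072
vertex -2.054 -3.847 -0.271
endloop
endfacet
facet normal 0.597 -0.023 0.802
outer loop
vertex -0.805 -3.895 1.404
vertex 0.394 -1.793 0.571
vertex -0.678 -1.719 1.372
endloop
endfacet
facet normal -0.058 -0.998 0.015
outer loop
vertex 0.267 -3.969 0.602
vertex -0.805 -3.895 1.404
vertex -0.982 -3.921 -1.072
endloop
endfacet
facet normal 0.598 -0.023 0.801
outer loop
vertex 0.267 -3.969 0.602
vertex 0.394 -1.793 0.571
vertex -0.805 -3.895 1.404
endloop
endfacet
facet normal 0.058 0.998 -0.015
outer loop
vertex -0.678 -1.719 1.372
vertex 0.394 -1.793 0.571
vertex -1.927 -1.671 -0.302
endloop
endfacet
facet normal -0.598 0.023 -0.801
outer loop
vertex -0.855 -1.745 -1.104
vertex -0.982 -3.921 -1.072
vertex -1.927 -1.671 -0.302
endloop
endfacet
facet normal 0.058 0.998 -0.015
outer loop
vertex -1.927 -1.671 -0.302
vertex 0.394 -1.793 0.571
vertex -0.855 -1.745 -1.104
endloop
endfacet
facet normal 0.799 -0.055 -0.598
outer loop
vertex -0.855 -1.745 -1.104
vertex 0.267 -3.969 0.602
vertex -0.982 -3.921 -1.072
endloop
endfacet
facet normal 0.800 -0.055 -0.598
outer loop
vertex 0.394 -1.793 0.571
vertex 0.267 -3.969 0.602
vertex -0.855 -1.745 -1.104
endloop
endfacet
facet normal -0.516 0.052 -0.855
outer loop
vertex -4.407 -4.645 3.295
vertex -4.703 -3.035 3.571
vertex -3.645 -4.428 2.848
endloop
endfacet
facet normal 0.178 -0.970 -0.166
outer loop
vertex -3.077 -4.485 3.789
vertex -4.407 -4.645 3.295
vertex -3.645 -4.428 2.848
endloop
endfacet
facet normal -0.516 0.052 -0.855
outer loop
vertex -3.645 -4.428 2.848
vertex -4.703 -3.035 3.571
vertex -3.94 -2.818 3.124
endloop
endfacet
facet normal 0.838 0.238 -0.491
outer loop
vertex -3.94 -2.818 3.124
vertex -3.077 -4.485 3.789
vertex -3.645 -4.428 2.848
endloop
endfacet
facet normal -0.838 -0.238 0.491
outer loop
vertex -4.407 -4.645 3.295
vertex -4.135 -3.092 4.512
vertex -4.703 -3.035 3.571
endloop
endfacet
facet normal 0.178 -0.970 -0.166
outer loop
vertex -3.84 -4.702 4.236
vertex -4.407 -4.645 3.295
vertex -3.077 -4.485 3.789
endloop
endfacet
facet normal -0.838 -0.238 0.491
outer loop
vertex -3.84 -4.702 4.236
vertex -4.135 -3.092 4.512
vertex -4.407 -4.645 3.295
endloop
endfacet
facet normal -0.178 0.970 0.166
outer loop
vertex -4.703 -3.035 3.571
vertex -4.135 -3.092 4.512
vertex -3.94 -2.818 3.124
endloop
endfacet
facet normal 0.838 0.238 -0.491
outer loop
vertex -3.373 -2.875 4.065
vertex -3.077 -4.485 3.789
vertex -3.94 -2.818 3.124
endloop
endfacet
facet normal -0.179 0.970 0.166
outer loop
vertex -3.94 -2.818 3.124
vertex -4.135 -3.092 4.512
vertex -3.373 -2.875 4.065
endloop
endfacet
facet normal 0.516 -0.052 0.855
outer loop
vertex -3.373 -2.875 4.065
vertex -3.84 -4.702 4.236
vertex -3.077 -4.485 3.789
endloop
endfacet
facet normal 0.516 -0.052 0.855
outer loop
vertex -4.135 -3.092 4.512
vertex -3.84 -4.702 4.236
vertex -3.373 -2.875 4.065
endloop
endfacet
facet normal -0.700 0.669 0.251
outer loop
vertex -1.65 1.735 -0.096
vertex -2.143 1.218 -0.093
vertex -1.782 1.371 0.505
endloop
endfacet
facet normal -0.062 0.860 0.507
outer loop
vertex -1.65 1.735 -0.096
vertex -1.782 1.371 0.505
vertex -1.109 1.527 0.323
endloop
endfacet
facet normal 0.388 0.921 -0.043
outer loop
vertex -1.65 1.735 -0.096
vertex -1.109 1.527 0.323
vertex -1.053 1.47 -0.388
endloop
endfacet
facet normal 0.028 0.768 -0.640
outer loop
vertex -1.65 1.735 -0.096
vertex -1.053 1.47 -0.388
vertex -1.692 1.279 -0.645
endloop
endfacet
facet normal -0.644 0.612 -0.459
outer loop
vertex -1.65 1.735 -0.096
vertex -1.692 1.279 -0.645
vertex -2.143 1.218 -0.093
endloop
endfacet
facet normal 0.173 0.333 0.927
outer loop
vertex -1.109 1.527 0.323
vertex -1.782 1.371 0.505
vertex -1.268 0.881 0.585
endloop
endfacet
facet normal -0.859 0.025 0.512
outer loop
vertex -1.782 1.371 0.505
vertex -2.143 1.218 -0.093
vertex -1.907 0.69 0.328
endloop
endfacet
facet normal -0.769 -0.069 -0.636
outer loop
vertex -2.143 1.218 -0.093
vertex -1.692 1.279 -0.645
vertex -1.851 0.633 -0.383
endloop
endfacet
facet normal 0.319 0.183 -0.930
outer loop
vertex -1.692 1.279 -0.645
vertex -1.053 1.47 -0.388
vertex -1.178 0.789 -0.565
endloop
endfacet
facet normal 0.901 0.432 0.036
outer loop
vertex -1.053 1.47 -0.388
vertex -1.109 1.527 0.323
vertex -0.817 0.942 0.033
endloop
endfacet
facet normal -0.028 -0.768 0.640
outer loop
vertex -1.31 0.425 0.036
vertex -1.268 0.881 0.585
vertex -1.907 0.69 0.328
endloop
endfacet
facet normal -0.388 -0.921 0.043
outer loop
vertex -1.31 0.425 0.036
vertex -1.907 0.69 0.328
vertex -1.851 0.633 -0.383
endloop
endfacet
facet normal 0.062 -0.860 -0.507
outer loop
vertex -1.31 0.425 0.036
vertex -1.851 0.633 -0.383
vertex -1.178 0.789 -0.565
endloop
endfacet
facet normal 0.700 -0.669 -0.251
outer loop
vertex -1.31 0.425 0.036
vertex -1.178 0.789 -0.565
vertex -0.817 0.942 0.033
endloop
endfacet
facet normal 0.644 -0.612 0.459
outer loop
vertex -1.31 0.425 0.036
vertex -0.817 0.942 0.033
vertex -1.268 0.881 0.585
endloop
endfacet
facet normal -0.319 -0.183 0.930
outer loop
vertex -1.907 0.69 0.328
vertex -1.268 0.881 0.585
vertex -1.782 1.371 0.505
endloop
endfacet
facet normal -0.901 -0.432 -0.036
outer loop
vertex -1.851 0.633 -0.383
vertex -1.907 0.69 0.328
vertex -2.143 1.218 -0.093
endloop
endfacet
facet normal -0.173 -0.333 -0.927
outer loop
vertex -1.178 0.789 -0.565
vertex -1.851 0.633 -0.383
vertex -1.692 1.279 -0.645
endloop
endfacet
facet normal 0.859 -0.025 -0.512
outer loop
vertex -0.817 0.942 0.033
vertex -1.178 0.789 -0.565
vertex -1.053 1.47 -0.388
endloop
endfacet
facet normal 0.769 0.069 0.636
outer loop
vertex -1.268 0.881 0.585
vertex -0.817 0.942 0.033
vertex -1.109 1.527 0.323
endloop
endfacet

endsolid


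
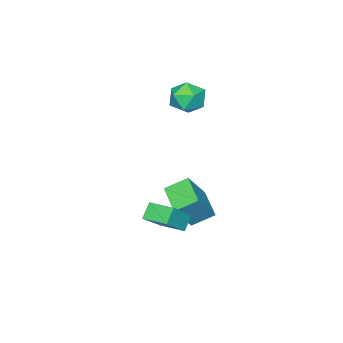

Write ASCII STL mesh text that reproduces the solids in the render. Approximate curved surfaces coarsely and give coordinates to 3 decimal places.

solid 
facet normal -0.578 0.049 -0.814
outer loop
vertex -1.358 -1.958 -3.053
vertex -2.268 -1.135 -2.357
vertex -0.449 -0.483 -3.609
endloop
endfacet
facet normal 0.645 -0.584 -0.493
outer loop
vertex 0.748 -0.585 -1.923
vertex -1.358 -1.958 -3.053
vertex -0.449 -0.483 -3.609
endloop
endfacet
facet normal -0.578 0.049 -0.814
outer loop
vertex -0.449 -0.483 -3.609
vertex -2.268 -1.135 -2.357
vertex -1.358 0.34 -2.914
endloop
endfacet
facet normal 0.500 0.810 -0.306
outer loop
vertex -1.358 0.34 -2.914
vertex 0.748 -0.585 -1.923
vertex -0.449 -0.483 -3.609
endloop
endfacet
facet normal -0.499 -0.811 0.306
outer loop
vertex -1.358 -1.958 -3.053
vertex -1.071 -1.237 -0.671
vertex -2.268 -1.135 -2.357
endloop
endfacet
facet normal 0.645 -0.584 -0.493
outer loop
vertex -0.162 -2.06 -1.366
vertex -1.358 -1.958 -3.053
vertex 0.748 -0.585 -1.923
endloop
endfacet
facet normal -0.500 -0.810 0.306
outer loop
vertex -0.162 -2.06 -1.366
vertex -1.071 -1.237 -0.671
vertex -1.358 -1.958 -3.053
endloop
endfacet
facet normal -0.645 0.584 0.493
outer loop
vertex -2.268 -1.135 -2.357
vertex -1.071 -1.237 -0.671
vertex -1.358 0.34 -2.914
endloop
endfacet
facet normal 0.500 0.811 -0.305
outer loop
vertex -0.162 0.238 -1.227
vertex 0.748 -0.585 -1.923
vertex -1.358 0.34 -2.914
endloop
endfacet
facet normal -0.645 0.584 0.493
outer loop
vertex -1.358 0.34 -2.914
vertex -1.071 -1.237 -0.671
vertex -0.162 0.238 -1.227
endloop
endfacet
facet normal 0.578 -0.049 0.814
outer loop
vertex -0.162 0.238 -1.227
vertex -0.162 -2.06 -1.366
vertex 0.748 -0.585 -1.923
endloop
endfacet
facet normal 0.578 -0.049 0.814
outer loop
vertex -1.071 -1.237 -0.671
vertex -0.162 -2.06 -1.366
vertex -0.162 0.238 -1.227
endloop
endfacet
facet normal -0.731 0.060 -0.680
outer loop
vertex 1.662 -0.245 -1.109
vertex 1.566 1.244 -0.875
vertex 2.355 -0.085 -1.84
endloop
endfacet
facet normal 0.063 -0.986 -0.156
outer loop
vertex 3.554 -0.184 -0.725
vertex 1.662 -0.245 -1.109
vertex 2.355 -0.085 -1.84
endloop
endfacet
facet normal -0.730 0.060 -0.680
outer loop
vertex 2.355 -0.085 -1.84
vertex 1.566 1.244 -0.875
vertex 2.26 1.403 -1.606
endloop
endfacet
facet normal 0.680 0.156 -0.717
outer loop
vertex 2.26 1.403 -1.606
vertex 3.554 -0.184 -0.725
vertex 2.355 -0.085 -1.84
endloop
endfacet
facet normal -0.679 -0.156 0.717
outer loop
vertex 1.662 -0.245 -1.109
vertex 2.765 1.145 0.24
vertex 1.566 1.244 -0.875
endloop
endfacet
facet normal 0.063 -0.986 -0.155
outer loop
vertex 2.86 -0.343 0.006
vertex 1.662 -0.245 -1.109
vertex 3.554 -0.184 -0.725
endloop
endfacet
facet normal -0.680 -0.156 0.717
outer loop
vertex 2.86 -0.343 0.006
vertex 2.765 1.145 0.24
vertex 1.662 -0.245 -1.109
endloop
endfacet
facet normal -0.063 0.986 0.155
outer loop
vertex 1.566 1.244 -0.875
vertex 2.765 1.145 0.24
vertex 2.26 1.403 -1.606
endloop
endfacet
facet normal 0.680 0.156 -0.717
outer loop
vertex 3.458 1.305 -0.491
vertex 3.554 -0.184 -0.725
vertex 2.26 1.403 -1.606
endloop
endfacet
facet normal -0.064 0.986 0.155
outer loop
vertex 2.26 1.403 -1.606
vertex 2.765 1.145 0.24
vertex 3.458 1.305 -0.491
endloop
endfacet
facet normal 0.730 -0.060 0.680
outer loop
vertex 3.458 1.305 -0.491
vertex 2.86 -0.343 0.006
vertex 3.554 -0.184 -0.725
endloop
endfacet
facet normal 0.731 -0.060 0.680
outer loop
vertex 2.765 1.145 0.24
vertex 2.86 -0.343 0.006
vertex 3.458 1.305 -0.491
endloop
endfacet
facet normal -0.662 -0.011 0.749
outer loop
vertex -4.705 -3.199 3.401
vertex -4.864 -4.291 3.245
vertex -4.074 -3.937 3.948
endloop
endfacet
facet normal -0.166 0.492 0.855
outer loop
vertex -4.705 -3.199 3.401
vertex -4.074 -3.937 3.948
vertex -3.61 -3.022 3.512
endloop
endfacet
facet normal -0.182 0.937 0.297
outer loop
vertex -4.705 -3.199 3.401
vertex -3.61 -3.022 3.512
vertex -4.113 -2.811 2.54
endloop
endfacet
facet normal -0.687 0.711 -0.152
outer loop
vertex -4.705 -3.199 3.401
vertex -4.113 -2.811 2.54
vertex -4.888 -3.595 2.375
endloop
endfacet
facet normal -0.984 0.125 0.127
outer loop
vertex -4.705 -3.199 3.401
vertex -4.888 -3.595 2.375
vertex -4.864 -4.291 3.245
endloop
endfacet
facet normal 0.472 0.172 0.864
outer loop
vertex -3.61 -3.022 3.512
vertex -4.074 -3.937 3.948
vertex -3.092 -4.005 3.425
endloop
endfacet
facet normal -0.330 -0.640 0.694
outer loop
vertex -4.074 -3.937 3.948
vertex -4.864 -4.291 3.245
vertex -3.867 -4.789 3.26
endloop
endfacet
facet normal -0.851 -0.421 -0.313
outer loop
vertex -4.864 -4.291 3.245
vertex -4.888 -3.595 2.375
vertex -4.37 -4.578 2.288
endloop
endfacet
facet normal -0.371 0.527 -0.765
outer loop
vertex -4.888 -3.595 2.375
vertex -4.113 -2.811 2.54
vertex -3.906 -3.663 1.852
endloop
endfacet
facet normal 0.447 0.894 -0.037
outer loop
vertex -4.113 -2.811 2.54
vertex -3.61 -3.022 3.512
vertex -3.116 -3.309 2.555
endloop
endfacet
facet normal 0.687 -0.711 0.152
outer loop
vertex -3.275 -4.401 2.399
vertex -3.092 -4.005 3.425
vertex -3.867 -4.789 3.26
endloop
endfacet
facet normal 0.182 -0.937 -0.297
outer loop
vertex -3.275 -4.401 2.399
vertex -3.867 -4.789 3.26
vertex -4.37 -4.578 2.288
endloop
endfacet
facet normal 0.166 -0.492 -0.855
outer loop
vertex -3.275 -4.401 2.399
vertex -4.37 -4.578 2.288
vertex -3.906 -3.663 1.852
endloop
endfacet
facet normal 0.662 0.011 -0.749
outer loop
vertex -3.275 -4.401 2.399
vertex -3.906 -3.663 1.852
vertex -3.116 -3.309 2.555
endloop
endfacet
facet normal 0.984 -0.125 -0.127
outer loop
vertex -3.275 -4.401 2.399
vertex -3.116 -3.309 2.555
vertex -3.092 -4.005 3.425
endloop
endfacet
facet normal 0.371 -0.527 0.765
outer loop
vertex -3.867 -4.789 3.26
vertex -3.092 -4.005 3.425
vertex -4.074 -3.937 3.948
endloop
endfacet
facet normal -0.447 -0.894 0.037
outer loop
vertex -4.37 -4.578 2.288
vertex -3.867 -4.789 3.26
vertex -4.864 -4.291 3.245
endloop
endfacet
facet normal -0.472 -0.172 -0.864
outer loop
vertex -3.906 -3.663 1.852
vertex -4.37 -4.578 2.288
vertex -4.888 -3.595 2.375
endloop
endfacet
facet normal 0.330 0.640 -0.694
outer loop
vertex -3.116 -3.309 2.555
vertex -3.906 -3.663 1.852
vertex -4.113 -2.811 2.54
endloop
endfacet
facet normal 0.851 0.421 0.313
outer loop
vertex -3.092 -4.005 3.425
vertex -3.116 -3.309 2.555
vertex -3.61 -3.022 3.512
endloop
endfacet

endsolid


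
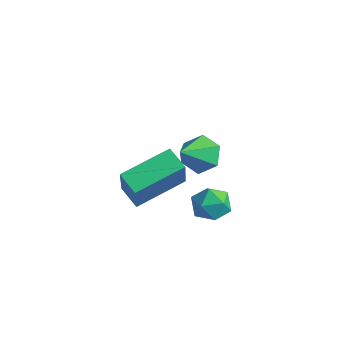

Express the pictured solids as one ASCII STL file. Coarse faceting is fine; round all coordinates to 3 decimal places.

solid 
facet normal -0.914 0.135 0.383
outer loop
vertex -2.127 -0.3 -3.028
vertex -1.583 1.74 -2.449
vertex -2.718 0.319 -4.656
endloop
endfacet
facet normal -0.249 -0.932 -0.264
outer loop
vertex -1.777 0.18 -5.051
vertex -2.127 -0.3 -3.028
vertex -2.718 0.319 -4.656
endloop
endfacet
facet normal -0.914 0.135 0.383
outer loop
vertex -2.718 0.319 -4.656
vertex -1.583 1.74 -2.449
vertex -2.174 2.36 -4.078
endloop
endfacet
facet normal -0.322 0.336 -0.885
outer loop
vertex -2.174 2.36 -4.078
vertex -1.777 0.18 -5.051
vertex -2.718 0.319 -4.656
endloop
endfacet
facet normal 0.322 -0.337 0.885
outer loop
vertex -2.127 -0.3 -3.028
vertex -0.642 1.601 -2.844
vertex -1.583 1.74 -2.449
endloop
endfacet
facet normal -0.249 -0.932 -0.264
outer loop
vertex -1.186 -0.44 -3.422
vertex -2.127 -0.3 -3.028
vertex -1.777 0.18 -5.051
endloop
endfacet
facet normal 0.321 -0.336 0.885
outer loop
vertex -1.186 -0.44 -3.422
vertex -0.642 1.601 -2.844
vertex -2.127 -0.3 -3.028
endloop
endfacet
facet normal 0.249 0.932 0.264
outer loop
vertex -1.583 1.74 -2.449
vertex -0.642 1.601 -2.844
vertex -2.174 2.36 -4.078
endloop
endfacet
facet normal -0.321 0.337 -0.885
outer loop
vertex -1.233 2.22 -4.472
vertex -1.777 0.18 -5.051
vertex -2.174 2.36 -4.078
endloop
endfacet
facet normal 0.249 0.932 0.264
outer loop
vertex -2.174 2.36 -4.078
vertex -0.642 1.601 -2.844
vertex -1.233 2.22 -4.472
endloop
endfacet
facet normal 0.914 -0.135 -0.383
outer loop
vertex -1.233 2.22 -4.472
vertex -1.186 -0.44 -3.422
vertex -1.777 0.18 -5.051
endloop
endfacet
facet normal 0.914 -0.135 -0.383
outer loop
vertex -0.642 1.601 -2.844
vertex -1.186 -0.44 -3.422
vertex -1.233 2.22 -4.472
endloop
endfacet
facet normal 0.353 0.370 0.859
outer loop
vertex 1.566 1.529 -2.855
vertex 1.264 0.882 -2.452
vertex 2.026 0.858 -2.755
endloop
endfacet
facet normal 0.762 0.569 0.309
outer loop
vertex 1.566 1.529 -2.855
vertex 2.026 0.858 -2.755
vertex 2.025 1.251 -3.475
endloop
endfacet
facet normal 0.351 0.924 -0.154
outer loop
vertex 1.566 1.529 -2.855
vertex 2.025 1.251 -3.475
vertex 1.263 1.517 -3.617
endloop
endfacet
facet normal -0.311 0.944 0.109
outer loop
vertex 1.566 1.529 -2.855
vertex 1.263 1.517 -3.617
vertex 0.792 1.289 -2.986
endloop
endfacet
facet normal -0.311 0.603 0.735
outer loop
vertex 1.566 1.529 -2.855
vertex 0.792 1.289 -2.986
vertex 1.264 0.882 -2.452
endloop
endfacet
facet normal 1.000 -0.021 -0.013
outer loop
vertex 2.025 1.251 -3.475
vertex 2.026 0.858 -2.755
vertex 2.008 0.431 -3.454
endloop
endfacet
facet normal 0.338 -0.343 0.876
outer loop
vertex 2.026 0.858 -2.755
vertex 1.264 0.882 -2.452
vertex 1.537 0.203 -2.823
endloop
endfacet
facet normal -0.736 0.033 0.676
outer loop
vertex 1.264 0.882 -2.452
vertex 0.792 1.289 -2.986
vertex 0.775 0.469 -2.965
endloop
endfacet
facet normal -0.737 0.585 -0.339
outer loop
vertex 0.792 1.289 -2.986
vertex 1.263 1.517 -3.617
vertex 0.774 0.862 -3.685
endloop
endfacet
facet normal 0.335 0.552 -0.764
outer loop
vertex 1.263 1.517 -3.617
vertex 2.025 1.251 -3.475
vertex 1.536 0.838 -3.988
endloop
endfacet
facet normal 0.311 -0.944 -0.109
outer loop
vertex 1.234 0.191 -3.585
vertex 2.008 0.431 -3.454
vertex 1.537 0.203 -2.823
endloop
endfacet
facet normal -0.351 -0.924 0.154
outer loop
vertex 1.234 0.191 -3.585
vertex 1.537 0.203 -2.823
vertex 0.775 0.469 -2.965
endloop
endfacet
facet normal -0.762 -0.569 -0.309
outer loop
vertex 1.234 0.191 -3.585
vertex 0.775 0.469 -2.965
vertex 0.774 0.862 -3.685
endloop
endfacet
facet normal -0.353 -0.370 -0.859
outer loop
vertex 1.234 0.191 -3.585
vertex 0.774 0.862 -3.685
vertex 1.536 0.838 -3.988
endloop
endfacet
facet normal 0.311 -0.603 -0.735
outer loop
vertex 1.234 0.191 -3.585
vertex 1.536 0.838 -3.988
vertex 2.008 0.431 -3.454
endloop
endfacet
facet normal 0.737 -0.585 0.339
outer loop
vertex 1.537 0.203 -2.823
vertex 2.008 0.431 -3.454
vertex 2.026 0.858 -2.755
endloop
endfacet
facet normal -0.335 -0.552 0.764
outer loop
vertex 0.775 0.469 -2.965
vertex 1.537 0.203 -2.823
vertex 1.264 0.882 -2.452
endloop
endfacet
facet normal -1.000 0.021 0.013
outer loop
vertex 0.774 0.862 -3.685
vertex 0.775 0.469 -2.965
vertex 0.792 1.289 -2.986
endloop
endfacet
facet normal -0.338 0.343 -0.876
outer loop
vertex 1.536 0.838 -3.988
vertex 0.774 0.862 -3.685
vertex 1.263 1.517 -3.617
endloop
endfacet
facet normal 0.736 -0.033 -0.676
outer loop
vertex 2.008 0.431 -3.454
vertex 1.536 0.838 -3.988
vertex 2.025 1.251 -3.475
endloop
endfacet
facet normal -0.104 0.770 -0.629
outer loop
vertex 1.769 -0.199 -0.564
vertex 1.441 0.249 0.039
vertex 2.251 0.258 -0.084
endloop
endfacet
facet normal 0.771 -0.605 -0.198
outer loop
vertex 1.769 -0.199 -0.564
vertex 2.251 0.258 -0.084
vertex 1.599 -0.929 1.001
endloop
endfacet
facet normal -0.104 0.770 -0.630
outer loop
vertex 2.251 0.258 -0.084
vertex 1.441 0.249 0.039
vertex 1.923 0.707 0.519
endloop
endfacet
facet normal 0.870 -0.027 0.493
outer loop
vertex 2.251 0.258 -0.084
vertex 1.923 0.707 0.519
vertex 1.599 -0.929 1.001
endloop
endfacet
facet normal -0.105 0.770 -0.629
outer loop
vertex 1.923 0.707 0.519
vertex 1.441 0.249 0.039
vertex 1.112 0.697 0.642
endloop
endfacet
facet normal 0.142 0.254 0.957
outer loop
vertex 1.923 0.707 0.519
vertex 1.112 0.697 0.642
vertex 1.599 -0.929 1.001
endloop
endfacet
facet normal -0.103 0.771 -0.629
outer loop
vertex 1.112 0.697 0.642
vertex 1.441 0.249 0.039
vertex 0.63 0.24 0.161
endloop
endfacet
facet normal -0.684 -0.044 0.728
outer loop
vertex 1.112 0.697 0.642
vertex 0.63 0.24 0.161
vertex 1.599 -0.929 1.001
endloop
endfacet
facet normal -0.103 0.771 -0.629
outer loop
vertex 0.63 0.24 0.161
vertex 1.441 0.249 0.039
vertex 0.959 -0.208 -0.442
endloop
endfacet
facet normal -0.782 -0.622 0.036
outer loop
vertex 0.63 0.24 0.161
vertex 0.959 -0.208 -0.442
vertex 1.599 -0.929 1.001
endloop
endfacet
facet normal -0.103 0.771 -0.629
outer loop
vertex 0.959 -0.208 -0.442
vertex 1.441 0.249 0.039
vertex 1.769 -0.199 -0.564
endloop
endfacet
facet normal -0.054 -0.903 -0.427
outer loop
vertex 0.959 -0.208 -0.442
vertex 1.769 -0.199 -0.564
vertex 1.599 -0.929 1.001
endloop
endfacet

endsolid


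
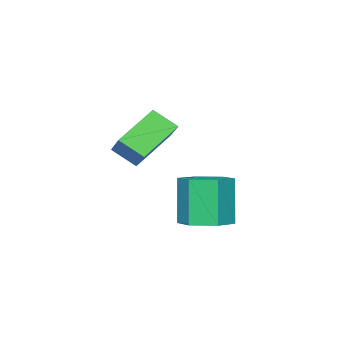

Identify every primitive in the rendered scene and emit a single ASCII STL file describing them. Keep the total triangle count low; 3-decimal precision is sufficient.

solid 
facet normal 0.237 0.198 -0.951
outer loop
vertex 4.18 0.276 -4.299
vertex 3.192 0.252 -4.55
vertex 3.622 1.13 -4.26
endloop
endfacet
facet normal 0.803 0.511 0.306
outer loop
vertex 4.18 0.276 -4.299
vertex 3.622 1.13 -4.26
vertex 3.697 -0.127 -2.358
endloop
endfacet
facet normal 0.803 0.512 0.306
outer loop
vertex 3.697 -0.127 -2.358
vertex 3.622 1.13 -4.26
vertex 3.139 0.726 -2.32
endloop
endfacet
facet normal -0.237 -0.198 0.951
outer loop
vertex 3.697 -0.127 -2.358
vertex 3.139 0.726 -2.32
vertex 2.708 -0.152 -2.61
endloop
endfacet
facet normal 0.238 0.198 -0.951
outer loop
vertex 3.622 1.13 -4.26
vertex 3.192 0.252 -4.55
vertex 2.634 1.105 -4.512
endloop
endfacet
facet normal -0.072 0.980 0.186
outer loop
vertex 3.622 1.13 -4.26
vertex 2.634 1.105 -4.512
vertex 3.139 0.726 -2.32
endloop
endfacet
facet normal -0.071 0.980 0.186
outer loop
vertex 3.139 0.726 -2.32
vertex 2.634 1.105 -4.512
vertex 2.151 0.702 -2.571
endloop
endfacet
facet normal -0.237 -0.198 0.951
outer loop
vertex 3.139 0.726 -2.32
vertex 2.151 0.702 -2.571
vertex 2.708 -0.152 -2.61
endloop
endfacet
facet normal 0.237 0.198 -0.951
outer loop
vertex 2.634 1.105 -4.512
vertex 3.192 0.252 -4.55
vertex 2.203 0.227 -4.802
endloop
endfacet
facet normal -0.875 0.469 -0.120
outer loop
vertex 2.634 1.105 -4.512
vertex 2.203 0.227 -4.802
vertex 2.151 0.702 -2.571
endloop
endfacet
facet normal -0.875 0.469 -0.120
outer loop
vertex 2.151 0.702 -2.571
vertex 2.203 0.227 -4.802
vertex 1.72 -0.176 -2.861
endloop
endfacet
facet normal -0.237 -0.198 0.951
outer loop
vertex 2.151 0.702 -2.571
vertex 1.72 -0.176 -2.861
vertex 2.708 -0.152 -2.61
endloop
endfacet
facet normal 0.237 0.198 -0.951
outer loop
vertex 2.203 0.227 -4.802
vertex 3.192 0.252 -4.55
vertex 2.761 -0.626 -4.84
endloop
endfacet
facet normal -0.803 -0.512 -0.306
outer loop
vertex 2.203 0.227 -4.802
vertex 2.761 -0.626 -4.84
vertex 1.72 -0.176 -2.861
endloop
endfacet
facet normal -0.803 -0.511 -0.306
outer loop
vertex 1.72 -0.176 -2.861
vertex 2.761 -0.626 -4.84
vertex 2.278 -1.03 -2.9
endloop
endfacet
facet normal -0.237 -0.198 0.951
outer loop
vertex 1.72 -0.176 -2.861
vertex 2.278 -1.03 -2.9
vertex 2.708 -0.152 -2.61
endloop
endfacet
facet normal 0.237 0.198 -0.951
outer loop
vertex 2.761 -0.626 -4.84
vertex 3.192 0.252 -4.55
vertex 3.749 -0.602 -4.589
endloop
endfacet
facet normal 0.071 -0.980 -0.186
outer loop
vertex 2.761 -0.626 -4.84
vertex 3.749 -0.602 -4.589
vertex 2.278 -1.03 -2.9
endloop
endfacet
facet normal 0.072 -0.980 -0.186
outer loop
vertex 2.278 -1.03 -2.9
vertex 3.749 -0.602 -4.589
vertex 3.266 -1.005 -2.648
endloop
endfacet
facet normal -0.238 -0.198 0.951
outer loop
vertex 2.278 -1.03 -2.9
vertex 3.266 -1.005 -2.648
vertex 2.708 -0.152 -2.61
endloop
endfacet
facet normal 0.237 0.198 -0.951
outer loop
vertex 3.749 -0.602 -4.589
vertex 3.192 0.252 -4.55
vertex 4.18 0.276 -4.299
endloop
endfacet
facet normal 0.875 -0.469 0.120
outer loop
vertex 3.749 -0.602 -4.589
vertex 4.18 0.276 -4.299
vertex 3.266 -1.005 -2.648
endloop
endfacet
facet normal 0.875 -0.469 0.120
outer loop
vertex 3.266 -1.005 -2.648
vertex 4.18 0.276 -4.299
vertex 3.697 -0.127 -2.358
endloop
endfacet
facet normal -0.237 -0.198 0.951
outer loop
vertex 3.266 -1.005 -2.648
vertex 3.697 -0.127 -2.358
vertex 2.708 -0.152 -2.61
endloop
endfacet
facet normal -0.467 -0.650 -0.599
outer loop
vertex 2.42 -4.903 -2.498
vertex 0.743 -4.702 -1.409
vertex 2.064 -3.984 -3.217
endloop
endfacet
facet normal 0.835 -0.101 -0.542
outer loop
vertex 2.817 -2.938 -2.251
vertex 2.42 -4.903 -2.498
vertex 2.064 -3.984 -3.217
endloop
endfacet
facet normal -0.468 -0.649 -0.600
outer loop
vertex 2.064 -3.984 -3.217
vertex 0.743 -4.702 -1.409
vertex 0.387 -3.782 -2.127
endloop
endfacet
facet normal -0.292 0.754 -0.589
outer loop
vertex 0.387 -3.782 -2.127
vertex 2.817 -2.938 -2.251
vertex 2.064 -3.984 -3.217
endloop
endfacet
facet normal 0.292 -0.754 0.589
outer loop
vertex 2.42 -4.903 -2.498
vertex 1.496 -3.656 -0.443
vertex 0.743 -4.702 -1.409
endloop
endfacet
facet normal 0.834 -0.100 -0.542
outer loop
vertex 3.173 -3.858 -1.533
vertex 2.42 -4.903 -2.498
vertex 2.817 -2.938 -2.251
endloop
endfacet
facet normal 0.292 -0.754 0.589
outer loop
vertex 3.173 -3.858 -1.533
vertex 1.496 -3.656 -0.443
vertex 2.42 -4.903 -2.498
endloop
endfacet
facet normal -0.834 0.100 0.542
outer loop
vertex 0.743 -4.702 -1.409
vertex 1.496 -3.656 -0.443
vertex 0.387 -3.782 -2.127
endloop
endfacet
facet normal -0.292 0.754 -0.589
outer loop
vertex 1.14 -2.737 -1.162
vertex 2.817 -2.938 -2.251
vertex 0.387 -3.782 -2.127
endloop
endfacet
facet normal -0.834 0.101 0.542
outer loop
vertex 0.387 -3.782 -2.127
vertex 1.496 -3.656 -0.443
vertex 1.14 -2.737 -1.162
endloop
endfacet
facet normal 0.467 0.649 0.600
outer loop
vertex 1.14 -2.737 -1.162
vertex 3.173 -3.858 -1.533
vertex 2.817 -2.938 -2.251
endloop
endfacet
facet normal 0.468 0.650 0.599
outer loop
vertex 1.496 -3.656 -0.443
vertex 3.173 -3.858 -1.533
vertex 1.14 -2.737 -1.162
endloop
endfacet

endsolid


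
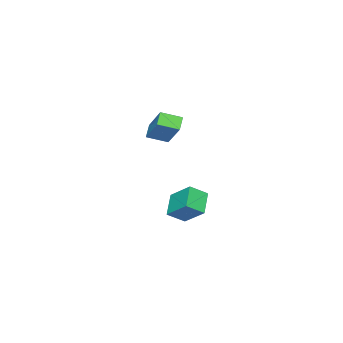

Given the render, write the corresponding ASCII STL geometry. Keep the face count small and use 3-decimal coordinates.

solid 
facet normal -0.739 -0.320 0.592
outer loop
vertex 0.86 -0.936 -1.623
vertex 1.072 0.289 -0.696
vertex 0.148 -0.371 -2.206
endloop
endfacet
facet normal -0.137 -0.790 -0.598
outer loop
vertex 1.168 0.071 -3.024
vertex 0.86 -0.936 -1.623
vertex 0.148 -0.371 -2.206
endloop
endfacet
facet normal -0.739 -0.320 0.592
outer loop
vertex 0.148 -0.371 -2.206
vertex 1.072 0.289 -0.696
vertex 0.36 0.853 -1.28
endloop
endfacet
facet normal -0.660 0.523 -0.540
outer loop
vertex 0.36 0.853 -1.28
vertex 1.168 0.071 -3.024
vertex 0.148 -0.371 -2.206
endloop
endfacet
facet normal 0.660 -0.523 0.540
outer loop
vertex 0.86 -0.936 -1.623
vertex 2.092 0.731 -1.514
vertex 1.072 0.289 -0.696
endloop
endfacet
facet normal -0.136 -0.790 -0.598
outer loop
vertex 1.88 -0.493 -2.44
vertex 0.86 -0.936 -1.623
vertex 1.168 0.071 -3.024
endloop
endfacet
facet normal 0.660 -0.523 0.540
outer loop
vertex 1.88 -0.493 -2.44
vertex 2.092 0.731 -1.514
vertex 0.86 -0.936 -1.623
endloop
endfacet
facet normal 0.136 0.790 0.597
outer loop
vertex 1.072 0.289 -0.696
vertex 2.092 0.731 -1.514
vertex 0.36 0.853 -1.28
endloop
endfacet
facet normal -0.660 0.523 -0.540
outer loop
vertex 1.38 1.296 -2.097
vertex 1.168 0.071 -3.024
vertex 0.36 0.853 -1.28
endloop
endfacet
facet normal 0.136 0.789 0.598
outer loop
vertex 0.36 0.853 -1.28
vertex 2.092 0.731 -1.514
vertex 1.38 1.296 -2.097
endloop
endfacet
facet normal 0.739 0.320 -0.592
outer loop
vertex 1.38 1.296 -2.097
vertex 1.88 -0.493 -2.44
vertex 1.168 0.071 -3.024
endloop
endfacet
facet normal 0.739 0.320 -0.592
outer loop
vertex 2.092 0.731 -1.514
vertex 1.88 -0.493 -2.44
vertex 1.38 1.296 -2.097
endloop
endfacet
facet normal -0.706 -0.250 0.662
outer loop
vertex 3.333 0.121 4.803
vertex 2.713 0.947 4.453
vertex 2.528 -1.032 3.51
endloop
endfacet
facet normal 0.569 -0.757 0.321
outer loop
vertex 3.107 -0.827 2.967
vertex 3.333 0.121 4.803
vertex 2.528 -1.032 3.51
endloop
endfacet
facet normal -0.706 -0.250 0.662
outer loop
vertex 2.528 -1.032 3.51
vertex 2.713 0.947 4.453
vertex 1.908 -0.206 3.16
endloop
endfacet
facet normal -0.421 -0.603 -0.677
outer loop
vertex 1.908 -0.206 3.16
vertex 3.107 -0.827 2.967
vertex 2.528 -1.032 3.51
endloop
endfacet
facet normal 0.421 0.603 0.677
outer loop
vertex 3.333 0.121 4.803
vertex 3.292 1.152 3.91
vertex 2.713 0.947 4.453
endloop
endfacet
facet normal 0.569 -0.757 0.321
outer loop
vertex 3.912 0.326 4.26
vertex 3.333 0.121 4.803
vertex 3.107 -0.827 2.967
endloop
endfacet
facet normal 0.421 0.603 0.677
outer loop
vertex 3.912 0.326 4.26
vertex 3.292 1.152 3.91
vertex 3.333 0.121 4.803
endloop
endfacet
facet normal -0.569 0.757 -0.321
outer loop
vertex 2.713 0.947 4.453
vertex 3.292 1.152 3.91
vertex 1.908 -0.206 3.16
endloop
endfacet
facet normal -0.421 -0.603 -0.677
outer loop
vertex 2.487 -0.001 2.617
vertex 3.107 -0.827 2.967
vertex 1.908 -0.206 3.16
endloop
endfacet
facet normal -0.569 0.757 -0.321
outer loop
vertex 1.908 -0.206 3.16
vertex 3.292 1.152 3.91
vertex 2.487 -0.001 2.617
endloop
endfacet
facet normal 0.706 0.250 -0.662
outer loop
vertex 2.487 -0.001 2.617
vertex 3.912 0.326 4.26
vertex 3.107 -0.827 2.967
endloop
endfacet
facet normal 0.706 0.250 -0.662
outer loop
vertex 3.292 1.152 3.91
vertex 3.912 0.326 4.26
vertex 2.487 -0.001 2.617
endloop
endfacet

endsolid


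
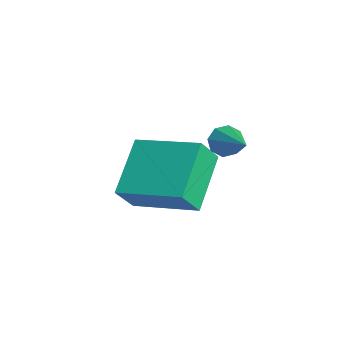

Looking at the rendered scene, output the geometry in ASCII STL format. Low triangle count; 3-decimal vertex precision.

solid 
facet normal -0.904 -0.059 -0.424
outer loop
vertex 1.525 -1.315 2.693
vertex 1.302 -1.15 3.145
vertex 1.49 -0.911 2.711
endloop
endfacet
facet normal 0.696 0.092 -0.712
outer loop
vertex 1.525 -1.315 2.693
vertex 1.49 -0.911 2.711
vertex 2.558 -1.07 3.735
endloop
endfacet
facet normal -0.904 -0.057 -0.423
outer loop
vertex 1.49 -0.911 2.711
vertex 1.302 -1.15 3.145
vertex 1.346 -0.647 2.983
endloop
endfacet
facet normal 0.525 0.733 -0.433
outer loop
vertex 1.49 -0.911 2.711
vertex 1.346 -0.647 2.983
vertex 2.558 -1.07 3.735
endloop
endfacet
facet normal -0.903 -0.058 -0.426
outer loop
vertex 1.346 -0.647 2.983
vertex 1.302 -1.15 3.145
vertex 1.175 -0.678 3.35
endloop
endfacet
facet normal 0.220 0.958 0.184
outer loop
vertex 1.346 -0.647 2.983
vertex 1.175 -0.678 3.35
vertex 2.558 -1.07 3.735
endloop
endfacet
facet normal -0.904 -0.059 -0.424
outer loop
vertex 1.175 -0.678 3.35
vertex 1.302 -1.15 3.145
vertex 1.079 -0.986 3.597
endloop
endfacet
facet normal -0.036 0.632 0.774
outer loop
vertex 1.175 -0.678 3.35
vertex 1.079 -0.986 3.597
vertex 2.558 -1.07 3.735
endloop
endfacet
facet normal -0.904 -0.059 -0.424
outer loop
vertex 1.079 -0.986 3.597
vertex 1.302 -1.15 3.145
vertex 1.114 -1.39 3.579
endloop
endfacet
facet normal -0.096 -0.053 0.994
outer loop
vertex 1.079 -0.986 3.597
vertex 1.114 -1.39 3.579
vertex 2.558 -1.07 3.735
endloop
endfacet
facet normal -0.904 -0.057 -0.423
outer loop
vertex 1.114 -1.39 3.579
vertex 1.302 -1.15 3.145
vertex 1.258 -1.653 3.307
endloop
endfacet
facet normal 0.077 -0.696 0.714
outer loop
vertex 1.114 -1.39 3.579
vertex 1.258 -1.653 3.307
vertex 2.558 -1.07 3.735
endloop
endfacet
facet normal -0.903 -0.058 -0.426
outer loop
vertex 1.258 -1.653 3.307
vertex 1.302 -1.15 3.145
vertex 1.429 -1.622 2.94
endloop
endfacet
facet normal 0.380 -0.920 0.099
outer loop
vertex 1.258 -1.653 3.307
vertex 1.429 -1.622 2.94
vertex 2.558 -1.07 3.735
endloop
endfacet
facet normal -0.904 -0.059 -0.424
outer loop
vertex 1.429 -1.622 2.94
vertex 1.302 -1.15 3.145
vertex 1.525 -1.315 2.693
endloop
endfacet
facet normal 0.637 -0.594 -0.491
outer loop
vertex 1.429 -1.622 2.94
vertex 1.525 -1.315 2.693
vertex 2.558 -1.07 3.735
endloop
endfacet
facet normal -0.645 0.517 0.563
outer loop
vertex -1.745 -2.672 1.674
vertex -0.188 -1.277 2.175
vertex -2.014 -2.059 0.802
endloop
endfacet
facet normal -0.724 -0.649 -0.233
outer loop
vertex -0.712 -3.103 -0.335
vertex -1.745 -2.672 1.674
vertex -2.014 -2.059 0.802
endloop
endfacet
facet normal -0.645 0.517 0.563
outer loop
vertex -2.014 -2.059 0.802
vertex -0.188 -1.277 2.175
vertex -0.457 -0.663 1.303
endloop
endfacet
facet normal -0.245 0.558 -0.793
outer loop
vertex -0.457 -0.663 1.303
vertex -0.712 -3.103 -0.335
vertex -2.014 -2.059 0.802
endloop
endfacet
facet normal 0.245 -0.558 0.793
outer loop
vertex -1.745 -2.672 1.674
vertex 1.114 -2.321 1.038
vertex -0.188 -1.277 2.175
endloop
endfacet
facet normal -0.724 -0.649 -0.233
outer loop
vertex -0.443 -3.717 0.537
vertex -1.745 -2.672 1.674
vertex -0.712 -3.103 -0.335
endloop
endfacet
facet normal 0.245 -0.558 0.793
outer loop
vertex -0.443 -3.717 0.537
vertex 1.114 -2.321 1.038
vertex -1.745 -2.672 1.674
endloop
endfacet
facet normal 0.724 0.649 0.233
outer loop
vertex -0.188 -1.277 2.175
vertex 1.114 -2.321 1.038
vertex -0.457 -0.663 1.303
endloop
endfacet
facet normal -0.245 0.558 -0.793
outer loop
vertex 0.845 -1.708 0.166
vertex -0.712 -3.103 -0.335
vertex -0.457 -0.663 1.303
endloop
endfacet
facet normal 0.724 0.649 0.233
outer loop
vertex -0.457 -0.663 1.303
vertex 1.114 -2.321 1.038
vertex 0.845 -1.708 0.166
endloop
endfacet
facet normal 0.645 -0.517 -0.563
outer loop
vertex 0.845 -1.708 0.166
vertex -0.443 -3.717 0.537
vertex -0.712 -3.103 -0.335
endloop
endfacet
facet normal 0.645 -0.517 -0.563
outer loop
vertex 1.114 -2.321 1.038
vertex -0.443 -3.717 0.537
vertex 0.845 -1.708 0.166
endloop
endfacet

endsolid
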